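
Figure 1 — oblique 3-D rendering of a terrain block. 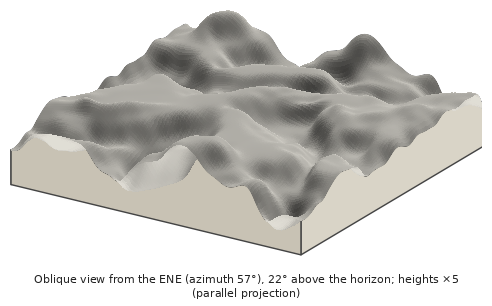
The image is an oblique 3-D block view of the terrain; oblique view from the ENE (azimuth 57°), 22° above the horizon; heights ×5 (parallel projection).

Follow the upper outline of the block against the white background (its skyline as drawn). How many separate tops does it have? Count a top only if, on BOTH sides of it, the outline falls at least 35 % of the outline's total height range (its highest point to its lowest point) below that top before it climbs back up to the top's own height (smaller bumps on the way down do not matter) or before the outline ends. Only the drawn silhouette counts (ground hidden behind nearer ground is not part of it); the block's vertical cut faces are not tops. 1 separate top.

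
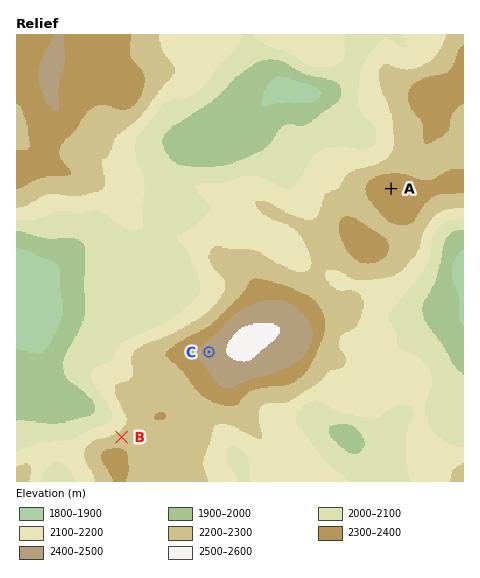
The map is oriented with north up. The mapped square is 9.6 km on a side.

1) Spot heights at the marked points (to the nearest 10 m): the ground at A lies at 2340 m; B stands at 2240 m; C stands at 2430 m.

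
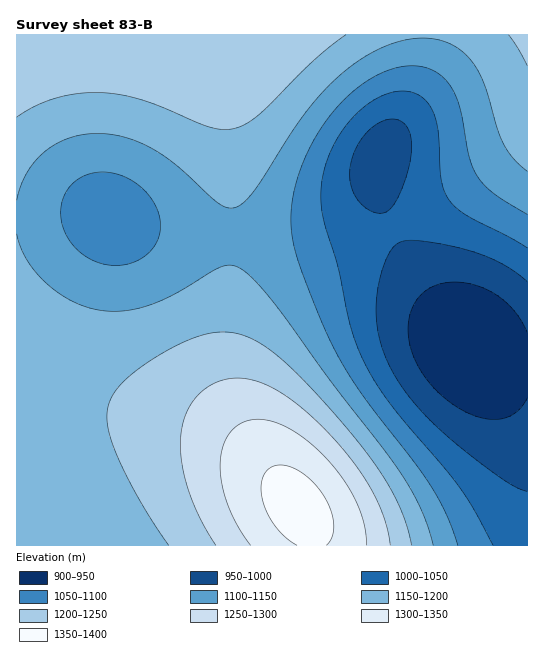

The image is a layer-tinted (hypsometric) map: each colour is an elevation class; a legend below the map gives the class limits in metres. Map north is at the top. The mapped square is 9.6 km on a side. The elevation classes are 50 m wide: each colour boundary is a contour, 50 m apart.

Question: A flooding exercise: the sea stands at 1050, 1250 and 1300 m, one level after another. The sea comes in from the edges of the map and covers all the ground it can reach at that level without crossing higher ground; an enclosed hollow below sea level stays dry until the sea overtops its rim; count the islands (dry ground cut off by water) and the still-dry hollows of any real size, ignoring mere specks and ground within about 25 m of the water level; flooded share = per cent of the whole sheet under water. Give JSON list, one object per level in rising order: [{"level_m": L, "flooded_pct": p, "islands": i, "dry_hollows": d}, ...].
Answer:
[{"level_m": 1050, "flooded_pct": 22, "islands": 0, "dry_hollows": 0}, {"level_m": 1250, "flooded_pct": 90, "islands": 0, "dry_hollows": 0}, {"level_m": 1300, "flooded_pct": 95, "islands": 0, "dry_hollows": 0}]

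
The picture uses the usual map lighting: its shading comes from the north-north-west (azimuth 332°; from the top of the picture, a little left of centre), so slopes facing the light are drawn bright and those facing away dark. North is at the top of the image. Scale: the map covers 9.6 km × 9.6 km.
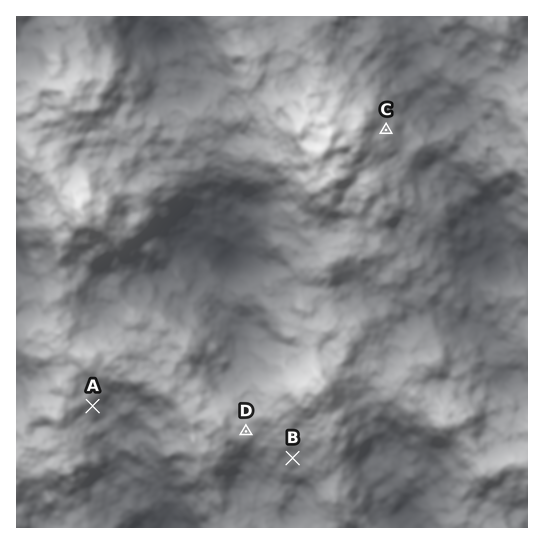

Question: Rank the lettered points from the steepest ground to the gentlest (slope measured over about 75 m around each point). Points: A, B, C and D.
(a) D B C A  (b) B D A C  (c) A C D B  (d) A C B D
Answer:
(d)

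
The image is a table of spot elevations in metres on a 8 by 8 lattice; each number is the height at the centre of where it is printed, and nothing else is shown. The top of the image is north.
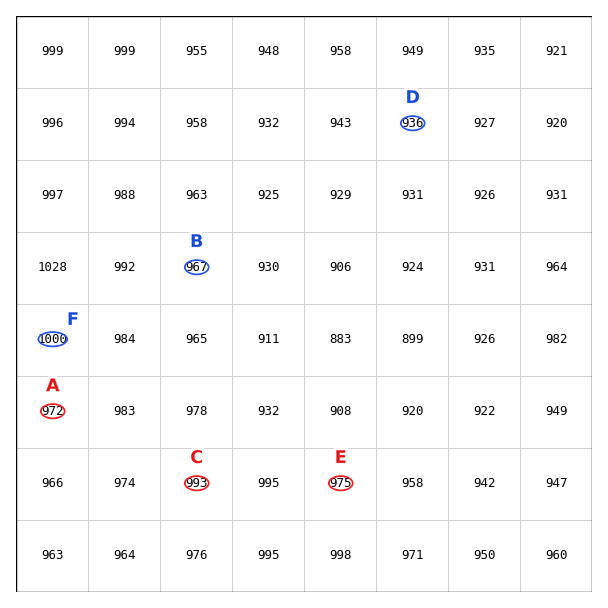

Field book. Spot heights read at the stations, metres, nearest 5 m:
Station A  970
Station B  965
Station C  995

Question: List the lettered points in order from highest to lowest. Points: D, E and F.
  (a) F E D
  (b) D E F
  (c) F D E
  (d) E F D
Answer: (a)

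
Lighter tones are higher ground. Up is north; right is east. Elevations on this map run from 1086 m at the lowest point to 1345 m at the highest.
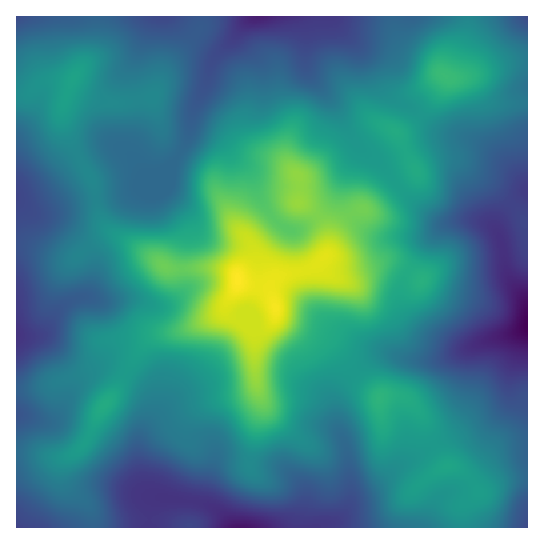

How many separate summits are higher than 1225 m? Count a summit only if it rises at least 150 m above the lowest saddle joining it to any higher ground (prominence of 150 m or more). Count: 1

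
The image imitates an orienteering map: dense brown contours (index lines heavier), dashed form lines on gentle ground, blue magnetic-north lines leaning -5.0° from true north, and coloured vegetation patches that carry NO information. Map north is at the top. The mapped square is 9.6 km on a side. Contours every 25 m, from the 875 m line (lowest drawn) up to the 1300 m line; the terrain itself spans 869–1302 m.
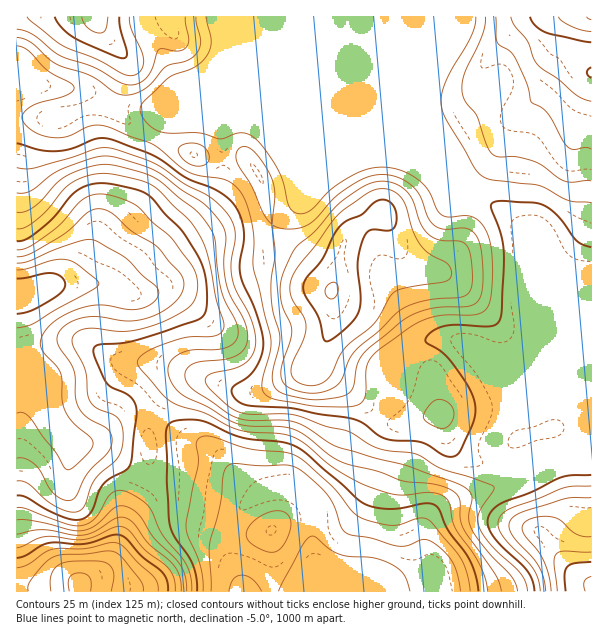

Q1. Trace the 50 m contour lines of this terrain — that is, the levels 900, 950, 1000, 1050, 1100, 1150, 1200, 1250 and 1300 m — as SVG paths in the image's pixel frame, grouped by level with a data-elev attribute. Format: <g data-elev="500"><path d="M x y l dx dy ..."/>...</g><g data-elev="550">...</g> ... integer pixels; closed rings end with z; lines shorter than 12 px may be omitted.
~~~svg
<g data-elev="900"><path d="M17 270l10-1 26-9 13 0 12 5 18 14 3 5-6 6-37 20-21 13-8 3-10 2"/></g><g data-elev="950"><path d="M211 591l-2-39 1-10 10-36 4-33 4-8 8-2 25 3 26-1 13 5 18 15 10 10 7 12 7 21 7 6 22 4 28 8 9-1 15-6 9 3 12 10 9 11 5 13 2 15"/><path d="M270 552l6-1 5-3 4-6 5-11 1-7-1-6-3-4-5-3-9 0-12 5-10 8-4 7 0 6 4 6 10 6z"/><path d="M17 257l13-3 29-17 11-7 20-19 6-2 6 0 10 4 20 18 26 16 22 26 4 11-2 9-5 7-11 9-13 7-12 4-12 1-30-4-15 0-16 7-10 9-1 6 1 6 13 18 3 9 1 24 3 11 9 11 21 11 4 9-3 12-21 23-13 24-3 3-4 1-10-4-8-8-9-17-5-7-10-6-9-1"/></g><g data-elev="1000"><path d="M197 591l-1-13-3-12-5-11-15-21-4-15-3-88 4-8 10-3 21 1 41 16 39 5 13 4 14 9 51 45 10 6 23 3 33-6 10 2 5 5 9 21 21 30 6 15 2 15"/><path d="M17 241l10-2 15-11 13-12 17-22 12-7 11-3 10-1 32 7 9 3 6 5 34 38 12 19 5 12 3 14 1 16-2 15-3 5-4 3-61 20-15 3-23 2-5 3 1 9 10 24 6 6 14 6 6 4 4 7 2 9-7 52-4 5-16 9-7 6-4 7-6 17-4 6-9 5-11-1-21-9-22-13-9-1"/></g><g data-elev="1050"><path d="M187 591l-2-15-5-12-27-27-14-22-11-8-6-1-6 1-20 18-7 4-8 2-10-1-38-9-16-1"/><path d="M17 212l9-1 9-5 21-23 9-6 13-7 17-5 12-1 15 3 25 7 15 9 35 29 15 19 3 9 2 27 4 24 4 11 11 19 2 9-2 11-8 6-12 3-27 0-9 4-7 5-4 6-1 7 3 9 5 8 9 7 22 11 29 16 13 3 30 1 12 1 12 6 27 22 14 7 34 8 24 10 33 3 17 7 6 4 2 5 0 18 3 10 33 47 5 16"/></g><g data-elev="1100"><path d="M175 591l-1-12-5-10-23-18-15-19-8-5-9 0-19 10-11 2-40-2-27 11"/><path d="M17 168l16 0 38-10 25-9 14-1 45 15 28 20 22 11 10 7 13 14 6 12 1 10-4 24 1 17 4 13 15 29 4 12 1 10-3 12-8 9-9 5-23 5-6 3-2 5 3 6 19 18 13 8 12 1 33 0 14 2 27 10 22 5 30 17 39 6 24 15 30 9 23 8-1 5-14 22-1 6 1 8 5 9 8 10 29 28 5 8 2 9"/></g><g data-elev="1150"><path d="M158 591l0-7-5-8-15-13-15-17-7-3-8 0-24 6-31 0-8 3-18 13-10 3"/><path d="M591 486l-19 0-11 3-51 19-7 5-4 5-1 7 3 8 8 10 24 25 5 11 2 12"/><path d="M438 428l5 0 5-2 4-4 2-8-1-5-3-5-4-3-6-2-5 1-4 4-8 12 3 6z"/><path d="M17 46l10 4 20 20 23 13 4 4-2 5-5 3-31 9-11 7-3 5 0 4 10 11 13 5 15 2 11-3 19-9 8-1 9 1 46 19 27 22 9 5 11 4 24 3 7 4 6 5 8 12 6 21 3 18-1 30 18 69-1 13-8 30 1 11 5 4 7 3 36 7 33 1 13-2 5-3 3-6 1-24 2-9 4-7 9-8 29-21 15-7 18-5 33 0 6-2 4-4 5-10 2-24-1-24-4-17-6-10-9-7-8-1-16 1-8-2-4-6-8-18-7-8-15-10-18-5-17 0-16 6-24 15-21 21-8 4-6-1-5-3-3-4-6-26-7-15-15-20-10-10-6-2-6 0-20 6-21-6-34 0-12-6-10-11-2-6 1-5 27-27 26-10 12-11 4-7 1-8-4-25"/><path d="M476 17l-4 16-24 44-5 13-2 11 1 7 3 9 29 50 6 8 8 4 49 6 32 16 22 2"/></g><g data-elev="1200"><path d="M111 591l3-15-3-9-6-5-13-1-24 1-11 4-4 4-2 6 0 15"/><path d="M591 537l-7-1-7-2-16-13-9-4-18 1-7 3-4 3-1 4 2 6 15 18 6 12 4 14 2 13"/><path d="M311 393l15-2 12-6 4-7 8-19 5-8 25-21 21-20 10-5 14-4 37-4 5-3 4-4 1-9 0-14-2-13-3-8-6-5-21-1-11-5-8-11-11-29-6-6-9-5-12-3-12 2-11 5-18 13-9 8-18 22-19 17-12 22-3 14 0 13 2 12 8 15 1 8-2 9-8 25-1 12 4 6 5 4 10 4z"/><path d="M17 29l9 2 7 4 20 16 9 5 31 11 29 16 10 2 9-3 7-7 11-26 20 2 8-4 2-8-4-22"/><path d="M496 17l1 25 3 3 10 6 5 6 12 26 4 19 11 6 6 5 15 28 6 7 4 1 12-2 6 2"/></g><g data-elev="1250"><path d="M591 562l-16 1-8 4-2 8 1 16"/><path d="M325 341l5-1 11-7 10-10 7-9 3-15-3-36 5-24 6-8 5-2 16 1 4-2 2-4 1-8-2-7-3-5-5-3-6-1-5 1-14 14-14 5-7 5-8 11-11 24-17 21-2 6 1 6 14 24z"/><path d="M591 67l-3 2-1 3 1 3 3 3"/><path d="M55 17l6 10 13 11 40 18 9 2 3-1 1-4-7-24-1-12"/><path d="M530 17l5 9 11 7 45 9"/></g>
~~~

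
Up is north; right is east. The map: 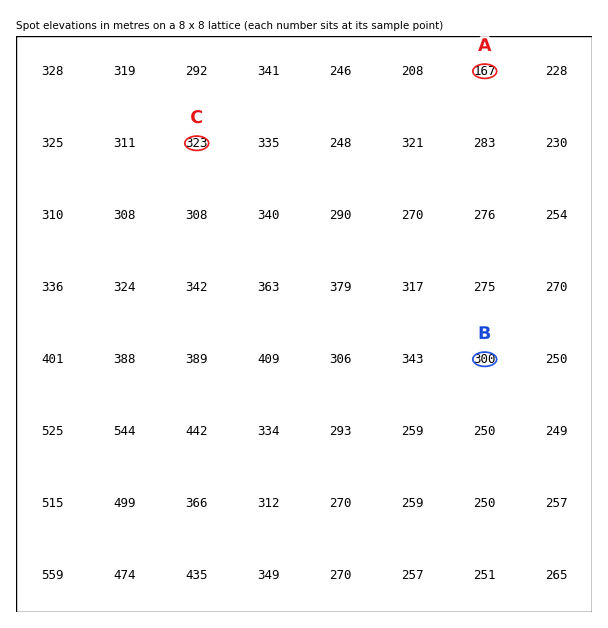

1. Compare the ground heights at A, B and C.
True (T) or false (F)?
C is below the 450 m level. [T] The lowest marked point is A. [T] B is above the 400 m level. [F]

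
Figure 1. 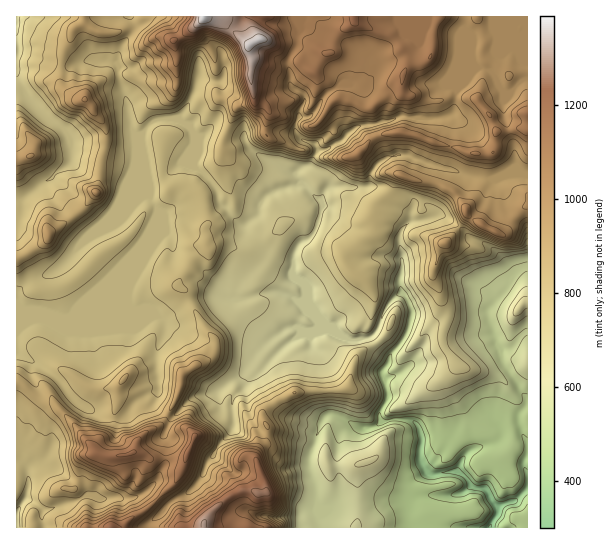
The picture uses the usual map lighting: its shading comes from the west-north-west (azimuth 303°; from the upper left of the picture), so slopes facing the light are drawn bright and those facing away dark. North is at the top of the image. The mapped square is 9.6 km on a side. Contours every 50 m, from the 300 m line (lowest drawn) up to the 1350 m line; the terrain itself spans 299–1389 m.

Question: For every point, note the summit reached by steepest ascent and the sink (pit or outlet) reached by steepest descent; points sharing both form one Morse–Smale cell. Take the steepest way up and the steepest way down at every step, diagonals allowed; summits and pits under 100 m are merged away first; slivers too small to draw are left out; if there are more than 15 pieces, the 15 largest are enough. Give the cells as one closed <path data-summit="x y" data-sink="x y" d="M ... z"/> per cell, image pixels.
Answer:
<path data-summit="203 526" data-sink="490 527" d="M178 119l-23 1-15 17 5 33 0 16 14 25-11 26-27 30-38 34-13 16-8 2-20-6-26 1 0 68 18 13 2-1 1-7-5-12 1-12-2-3 18 11 28 32 28 14 13 2 7-3 14-17 19-10-3 16 6 6 12 5 20-19 25-6 23-15 6-9 2 8-1 4-16 20 1 27-2 5-23 30-11 22-11 12-15 6-23 24 0 2 174 1-1-14-5-17 0-12-7-18 0-10 11-32 7-10 11 1 24 12 8 0 11-6-1-11 8-13-5-28 6-9 0-7-16-18-23 4-17-11-11 0-9 4-8 0-8-6-6 0-14 9-10 3-14-13-13-17-4-10 0-8 3-5 25-24 0-11-9-16-10-10-6-1-19-21-8-20-19-17 0-5 4-7 0-12-6-15z"/><path data-summit="203 17" data-sink="490 527" d="M298 16l-213 0-1 6-12 9-1 8-7 11-3 15 10 0 18-5 28 3 2 3 0 13 9 27 3 20 6 10 4 0 12-15 9-2 16 0 13 8 6 15 0 12-4 7 0 5 19 17 8 20 19 21 6 1 10 10 9 16 0 11-25 24-3 5 0 8 5 12 21 24 5 4 4 0 16-11 10-1 8 6 8 0 9-4 11 0 17 11 23-4 16 18 1 3 17-23 5-19-1-9-10-13-2-11 4-15-4-29 4-9 6-6 17-3 10-6-9-9-13 0-3-5-14-3-16-10-52 1-6-11-15-10 10-16 8-2 15-8 16-14 28-6 3-16-5-10-10-6-11 2-12-7-8 0-13 7-19 25-11 1 0-4 6-14-4-7-10-6 0-11-3-8 0-6 9-16 0-8 3-4z"/><path data-summit="203 17" data-sink="490 527" d="M494 335l-19 1-13 4-29 20-20 4-15 11-12 4 2 19-8 13 1 11-7 5-12 1-28-13-7 0-4 4-14 38 0 10 7 18 1 20 4 9 0 12 2 2 205-1 0-128-24-34-3-14z"/><path data-summit="354 17" data-sink="490 527" d="M465 16l-166 0 1 17-3 4 0 8-9 16 3 25 10 6 4 7-6 18 11-1 20-25 12-7 8 0 12 7 11-2 11 8 4 8-2 16 13-5 35 3 1-24 4-6 6-5 11 2 3-44 5-12z"/><path data-summit="527 113" data-sink="490 527" d="M482 68l-7 0-18 19-2 22-4 6-13 4-39-3-10 5-32 6-16 14-15 8-8 2-10 16 11 6 8 9 2 6 38-1 8-20 10-8 12-4 9 0 25 10 44 12 22 2 10-6 20 2 1-96-7 2-12 14-3 0-7-9-6-12z"/><path data-summit="445 243" data-sink="490 527" d="M441 215l-15 5-15 1-8 8-3 5-1 8 4 25-4 15 2 11 10 13 1 9-5 19-15 19-5 13-4 4 2 10 13-5 15-11 20-4 29-20 13-4 18-1 0-5-5-12 0-8 16-17 11-19-24-26-22-11-8-9z"/><path data-summit="466 210" data-sink="490 527" d="M406 155l-15 1-10 5-9 10-4 15 17 2 12 9 14 3 3 5 9-1 7 3 7 8 9 2 15 11 8 9 22 11 23 25 14-7-1-91-20-2-10 6-22-2-44-12z"/><path data-summit="203 17" data-sink="490 527" d="M142 152l-15 38-12 23-26 22-30 33-32 15-8 7-3 4 1 19 25 0 20 6 8-2 9-12 24-20 38-39 7-9 11-24-12-22z"/><path data-summit="133 453" data-sink="17 527" d="M37 396l-3 0-15 17-3 6 0 42 7 3 4 7 6-7 10-1 15 6 13 11 11 3 7 12 10 4 36-2 11-5 11-11 8-16 0-8-15 2-13-7-16 4-22-1-48-55-10-1z"/><path data-summit="133 453" data-sink="490 527" d="M34 361l-2 1 0 13 5 12-2 8 6 4 10 1 22 23 24 30 8 3 16 0 16-4 13 7 17-2 0-16-3-7 5-13 4-4-12-6-6-6 3-16-19 10-14 17-7 3-13-2-28-14-28-32z"/><path data-summit="203 17" data-sink="490 527" d="M527 16l-62 1-1 13-5 12-3 44-11-2-9 9-1 26 14-3 4-3 3-23 19-22 15 3 16 24 3 0 12-14 7-3z"/><path data-summit="187 453" data-sink="490 527" d="M247 367l-6 9-23 15-25 6-24 24-5 13 3 7 0 17 18 2 0 2-10 21-16 14 0 2 7 6 20-10 11-12 11-22 23-30 2-5-1-27 16-20 1-4z"/><path data-summit="97 193" data-sink="490 527" d="M141 143l-4 10-4 2-18 0-8-3-4 2-6 35-10 16-20 16-16 10-5 10-30 18 1 34 10-10 32-15 26-29 30-26 25-54 3-8z"/><path data-summit="97 193" data-sink="17 22" d="M77 145l-6 1 1 12-5 7-45 35-6 1 1 58 29-18 5-10 30-20 15-18 8-42z"/><path data-summit="85 99" data-sink="17 22" d="M17 45l-1 32 13 22 38 34 4 12 18 2 14 4 4-10-2-15-20-27-6 1-15-10-4-7 1-17-40-13z"/>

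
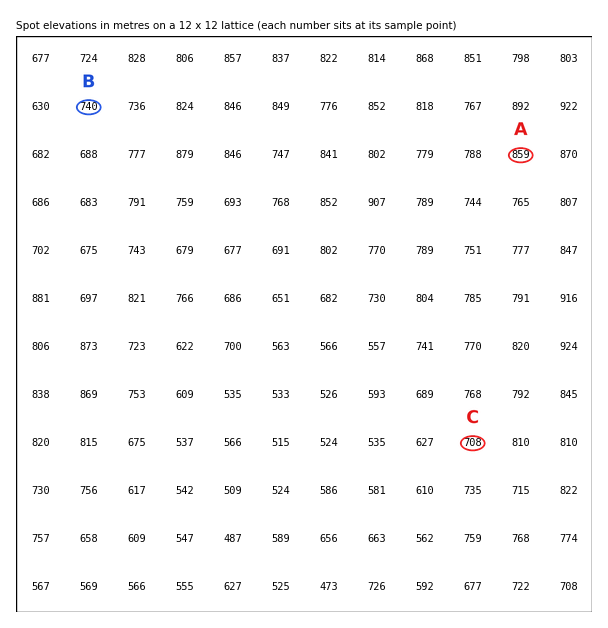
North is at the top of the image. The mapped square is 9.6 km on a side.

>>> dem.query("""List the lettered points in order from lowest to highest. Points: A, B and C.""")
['C', 'B', 'A']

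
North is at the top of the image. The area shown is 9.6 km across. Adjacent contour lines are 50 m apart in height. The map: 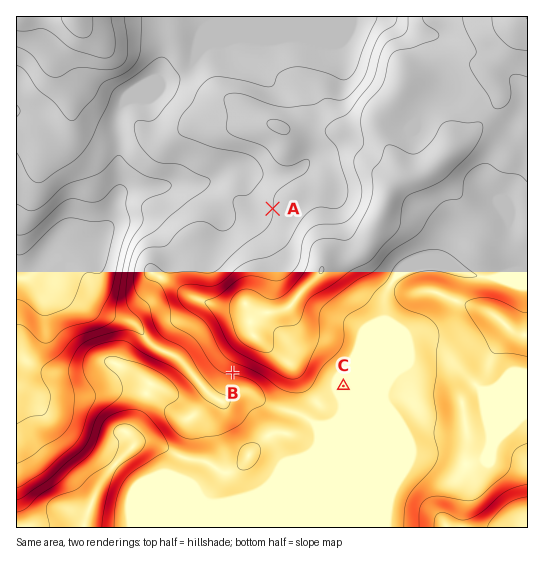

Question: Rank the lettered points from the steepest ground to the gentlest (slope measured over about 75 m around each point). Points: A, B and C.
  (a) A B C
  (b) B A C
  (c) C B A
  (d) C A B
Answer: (b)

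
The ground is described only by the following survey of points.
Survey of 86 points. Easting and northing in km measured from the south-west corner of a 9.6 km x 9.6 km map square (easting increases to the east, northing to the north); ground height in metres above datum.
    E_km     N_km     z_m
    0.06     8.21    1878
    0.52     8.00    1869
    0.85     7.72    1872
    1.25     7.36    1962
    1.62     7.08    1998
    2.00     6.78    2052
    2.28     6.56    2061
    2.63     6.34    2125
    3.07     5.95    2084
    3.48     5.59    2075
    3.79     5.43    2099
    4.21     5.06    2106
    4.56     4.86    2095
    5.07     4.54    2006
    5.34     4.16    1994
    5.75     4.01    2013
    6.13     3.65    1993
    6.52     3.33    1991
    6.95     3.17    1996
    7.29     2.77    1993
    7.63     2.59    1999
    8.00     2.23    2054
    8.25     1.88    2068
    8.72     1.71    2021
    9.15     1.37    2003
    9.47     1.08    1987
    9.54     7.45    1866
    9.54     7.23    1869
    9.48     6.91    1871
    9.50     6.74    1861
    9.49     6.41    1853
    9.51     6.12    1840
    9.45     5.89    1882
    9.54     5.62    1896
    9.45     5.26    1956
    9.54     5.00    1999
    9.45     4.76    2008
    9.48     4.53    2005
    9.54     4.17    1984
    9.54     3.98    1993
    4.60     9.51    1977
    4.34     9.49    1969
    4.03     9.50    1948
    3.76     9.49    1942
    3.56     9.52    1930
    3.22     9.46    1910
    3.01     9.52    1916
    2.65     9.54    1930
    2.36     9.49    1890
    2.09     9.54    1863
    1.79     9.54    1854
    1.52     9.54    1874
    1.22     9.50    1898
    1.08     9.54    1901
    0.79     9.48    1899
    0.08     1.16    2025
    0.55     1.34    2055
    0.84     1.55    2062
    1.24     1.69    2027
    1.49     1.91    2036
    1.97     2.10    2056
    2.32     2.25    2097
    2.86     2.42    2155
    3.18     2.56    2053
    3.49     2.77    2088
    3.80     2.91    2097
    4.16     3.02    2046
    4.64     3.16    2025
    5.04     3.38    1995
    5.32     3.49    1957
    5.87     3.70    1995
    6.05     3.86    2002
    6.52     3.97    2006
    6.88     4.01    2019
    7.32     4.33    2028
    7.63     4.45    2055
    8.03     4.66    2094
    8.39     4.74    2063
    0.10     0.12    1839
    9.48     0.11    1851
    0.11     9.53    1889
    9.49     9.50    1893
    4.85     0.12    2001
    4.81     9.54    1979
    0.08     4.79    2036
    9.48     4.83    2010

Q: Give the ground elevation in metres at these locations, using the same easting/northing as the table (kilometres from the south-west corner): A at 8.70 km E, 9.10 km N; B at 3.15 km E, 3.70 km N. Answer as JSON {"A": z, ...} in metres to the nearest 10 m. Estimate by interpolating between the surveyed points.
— {"A": 1900, "B": 2050}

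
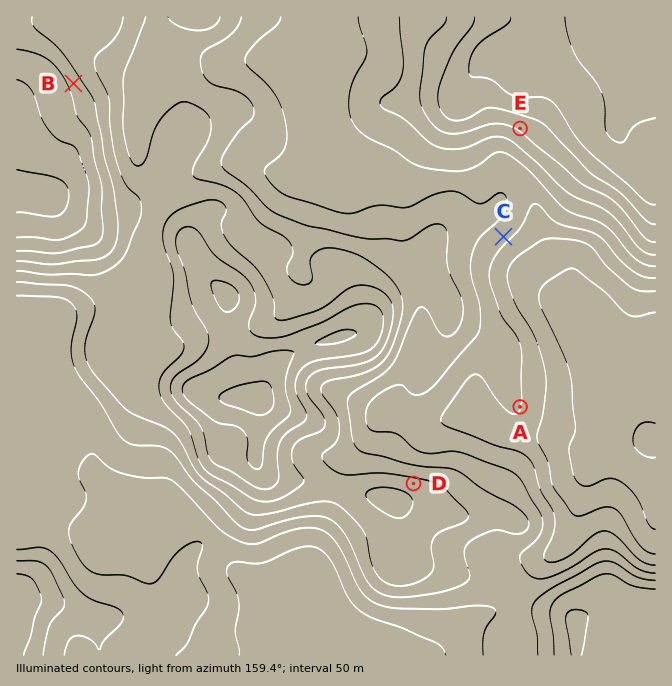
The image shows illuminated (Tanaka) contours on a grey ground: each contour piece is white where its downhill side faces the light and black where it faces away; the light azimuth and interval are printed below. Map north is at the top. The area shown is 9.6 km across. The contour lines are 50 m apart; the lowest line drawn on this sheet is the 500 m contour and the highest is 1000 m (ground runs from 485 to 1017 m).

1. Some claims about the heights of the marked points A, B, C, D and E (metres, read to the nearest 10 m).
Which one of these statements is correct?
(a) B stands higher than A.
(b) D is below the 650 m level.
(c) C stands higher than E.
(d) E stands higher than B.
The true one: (a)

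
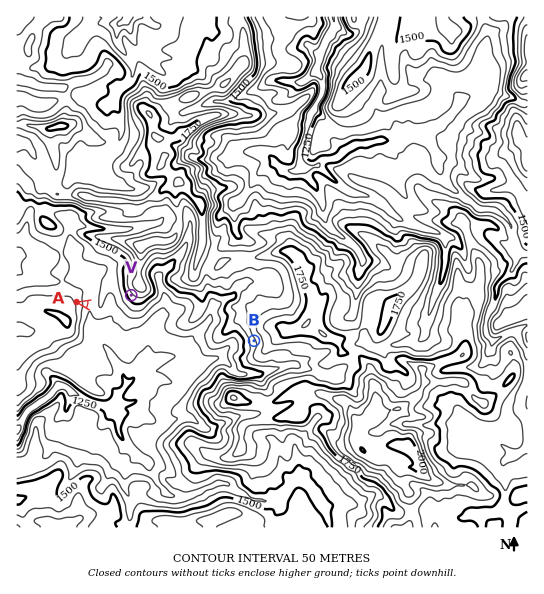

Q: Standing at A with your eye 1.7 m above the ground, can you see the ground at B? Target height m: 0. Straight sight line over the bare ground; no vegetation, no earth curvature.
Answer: yes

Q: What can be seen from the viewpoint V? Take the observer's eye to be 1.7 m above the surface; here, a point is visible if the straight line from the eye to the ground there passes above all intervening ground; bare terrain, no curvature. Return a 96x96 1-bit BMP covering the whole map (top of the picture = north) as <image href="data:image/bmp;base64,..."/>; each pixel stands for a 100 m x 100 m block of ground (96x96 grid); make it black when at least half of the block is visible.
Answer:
<image width="96" height="96" href="data:image/bmp;base64,Qk2+BAAAAAAAAD4AAAAoAAAAYAAAAGAAAAABAAEAAAAAAIAEAAATCwAAEwsAAAIAAAAAAAAA////AAAAAADAYA4AAAAAAAAAAADf8A//+AAAAAAAAAD//////wAAAAAAAAB/////4AAAAAAAAAAz////AAAAAAAAAAAB//vwAAAAAAAAAAAB//ogAAAAAAAAAADA+P9gAAAAAAAAAAD4eP/kAAAAAAAAAAD////4AAAAAAAAAAB////wAAAAAAAAAAAf//8gAAAAAAAAAAD///4AAAAAAAAAAACf//wAD4AAAQAAAAAf//hAP8AAB4AAAAAf//H//8AADwAAAAAf//P//8AAHwAAAAAf//f//wAABwAAAAAf////8AAABwAAAAAf////wAAAAwAAAAAf///4AAAAAwAAAACf///8IAAwAAAAAACHvD///AAAAAAAAACDgBP//wEAAAAAAADAABn//4/gAAAAAADwA8z////wAAAAAAD8B49///gAAAAAAAD8Dz9//8AAAAAAAAD4H3f/BgAAAAAAAADwP/H8AAAAAAAAAADg/+f4AAAAAAAAAADg///gAAAAAAAAAADh///AAAAAAAAAAAAB//+AAAAAAAAAAAAAH/8AAAAAAAAAAAAAP/4AAAAAAAAAAAAAP/wAAAAAAAAAAAAAP/wAAAAAAAAAAAAAf/gAAAAAAAAAAAAA/fgAAAAAAAAAAAAD/fgAAAAAAAAAAAAP/fgAAAAAAAAAAAAf/fwAAAAAAAAAAAAf/OQAAAAAAAAAAAA//MYAAAAAAAAAAAB//MAAAAAAAAAAAAD//4AAAAAAAAAAAAC//wAAAAAAAAAAAAAw/wAAAAAAAAAAAAAg/gAAAAAAAAAAAAAA/gAAAAAAAAAAAAA/5gAAAAAAAAAAAAD/4gAAAAAAAAAAAAD/7wAAAAAAAAAAAADf/wAAAAAAAAAAAACPwAAAAAAAAAAAAACHwAAAAAAAAAAAAACDgAAAAAAAAAAAAACDgAAAAAAAAAAAAAAHAAAAAAAAAAAAAAAPjAAAAAAAAAAAAAA//gAAAAAAAAAAAAB/kAAAAAAAAAAAAAAsAAAAAAAAAAAAAAAAAAAAAAAAAAAAAAAAAAAAAAAAAAAAAAAAAAAAAAAAAAAAAAAAAAAAAAAAAAAAAAAAAAAAAAAAAAAAAAAAAAAAAAAAAAAAAAAAAAAAAAAAAAAAAAAAAAAAAAAAAAAAAAAAAAAAAAAAAAAAAAAAAAAAAAAAAAAAAAAAAAAAAAAAAAAAAAAAAAAAAAAAAAAAAAAAAAAAAAAAAAAAAAAAAAAAAAAAAAAAAAAAAAAAAAAAAAAAAAAAAAAAAAAAAAAAAAAAAAAAAAAAAAAAAAAAAAAAAAAAAAAAAAAAAAAAAAAAAAAAAAAAAAAAAAAAAAAAAAAAAAAAAAAAAAAAAAAAAAAAAAAAAAAAAAAAAAAAAAAAAAAAAAAAAAAAAAAAAAAAAAAAAAAAAAAAAAAAAAAAAAAAAAAAAAAAAAAAAAAAAAAAAAAAAAAAAAAAAAAAAAAAAAAAAAAAAAAAAAAAAAAAAAAAAAAAAAAAAAAAAAAAAAAAAAAAAAAAAAAAAAAAAAAAAAA="/>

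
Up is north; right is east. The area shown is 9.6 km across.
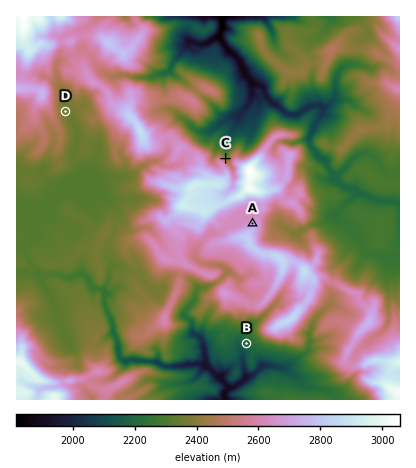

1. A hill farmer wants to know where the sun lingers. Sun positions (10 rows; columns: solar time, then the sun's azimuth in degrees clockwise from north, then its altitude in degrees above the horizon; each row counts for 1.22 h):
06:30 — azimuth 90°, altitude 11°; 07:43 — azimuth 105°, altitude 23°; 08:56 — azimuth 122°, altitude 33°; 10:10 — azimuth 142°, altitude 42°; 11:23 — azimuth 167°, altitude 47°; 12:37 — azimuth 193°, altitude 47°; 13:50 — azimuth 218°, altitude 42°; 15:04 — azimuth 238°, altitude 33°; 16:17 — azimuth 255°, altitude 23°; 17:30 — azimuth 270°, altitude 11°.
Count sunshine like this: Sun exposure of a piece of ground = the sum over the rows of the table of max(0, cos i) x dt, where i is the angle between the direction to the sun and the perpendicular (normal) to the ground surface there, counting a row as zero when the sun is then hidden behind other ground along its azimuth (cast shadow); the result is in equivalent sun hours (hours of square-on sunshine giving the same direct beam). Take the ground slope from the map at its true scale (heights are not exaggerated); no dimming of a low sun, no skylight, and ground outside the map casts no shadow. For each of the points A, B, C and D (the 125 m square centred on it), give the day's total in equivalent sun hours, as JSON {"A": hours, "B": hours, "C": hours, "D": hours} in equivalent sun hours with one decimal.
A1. {"A": 3.4, "B": 6.9, "C": 0.4, "D": 5.3}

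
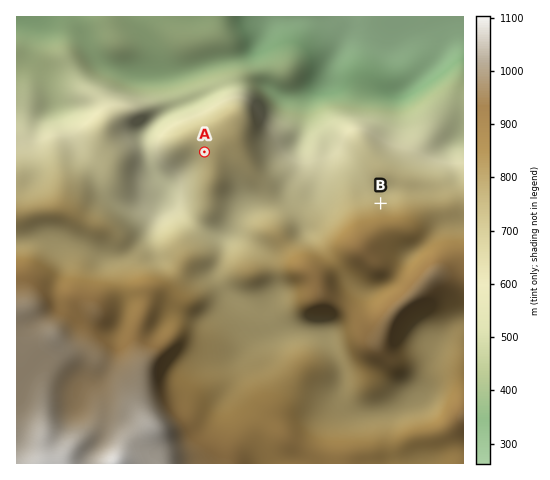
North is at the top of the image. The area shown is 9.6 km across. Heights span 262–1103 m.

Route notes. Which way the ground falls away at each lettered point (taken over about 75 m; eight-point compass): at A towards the W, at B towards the N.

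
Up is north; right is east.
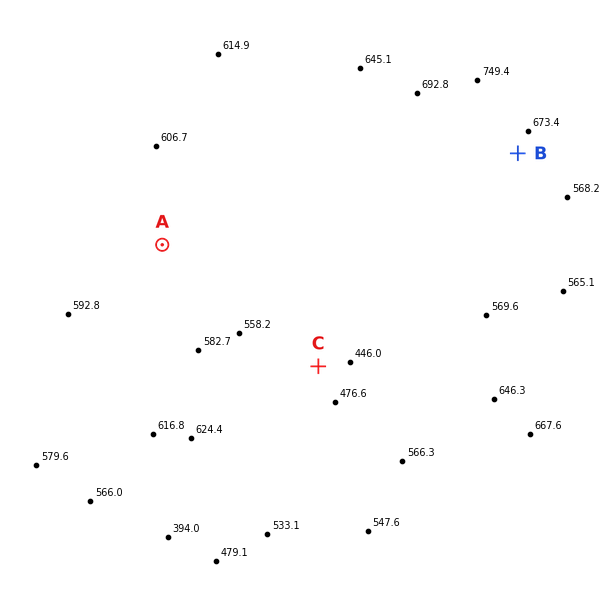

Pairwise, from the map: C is lower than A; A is lower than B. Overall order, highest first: B A C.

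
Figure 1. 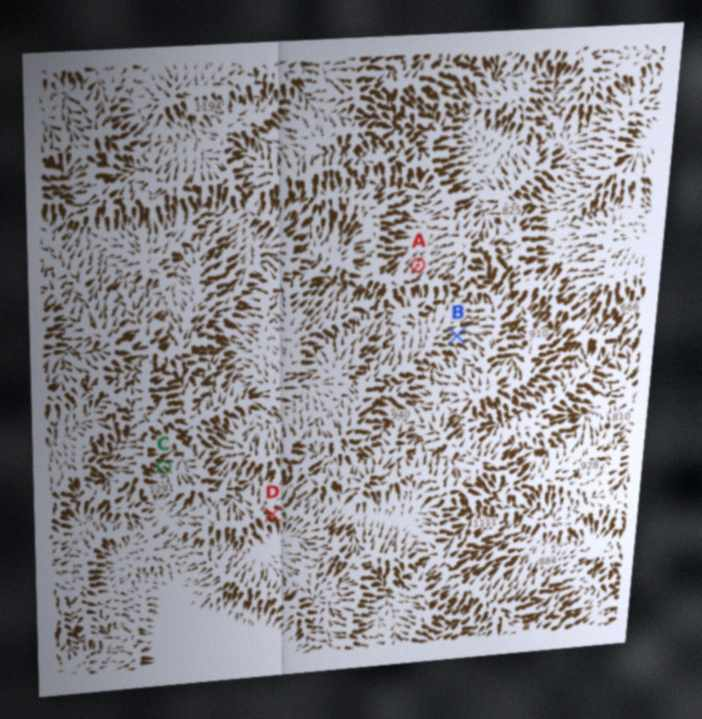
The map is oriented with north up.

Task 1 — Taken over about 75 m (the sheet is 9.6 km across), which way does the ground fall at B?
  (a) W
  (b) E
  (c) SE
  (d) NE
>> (b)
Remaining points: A NE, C SE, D SE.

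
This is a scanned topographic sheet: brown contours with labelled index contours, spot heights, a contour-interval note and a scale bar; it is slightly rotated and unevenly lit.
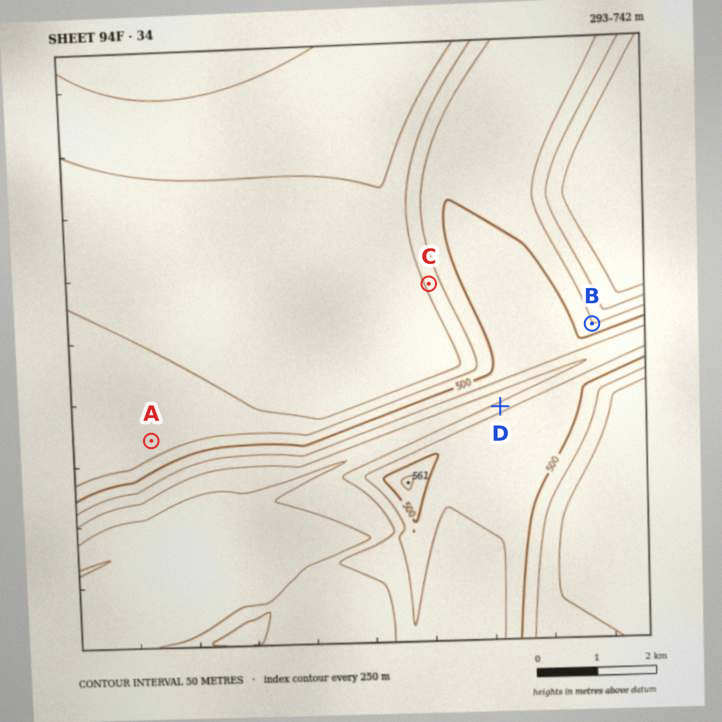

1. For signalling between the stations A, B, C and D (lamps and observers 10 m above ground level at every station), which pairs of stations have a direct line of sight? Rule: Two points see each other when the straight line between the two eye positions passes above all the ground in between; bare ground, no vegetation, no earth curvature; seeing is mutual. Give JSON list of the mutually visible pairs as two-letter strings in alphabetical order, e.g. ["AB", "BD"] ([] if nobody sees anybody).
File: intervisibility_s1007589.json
["BC", "BD"]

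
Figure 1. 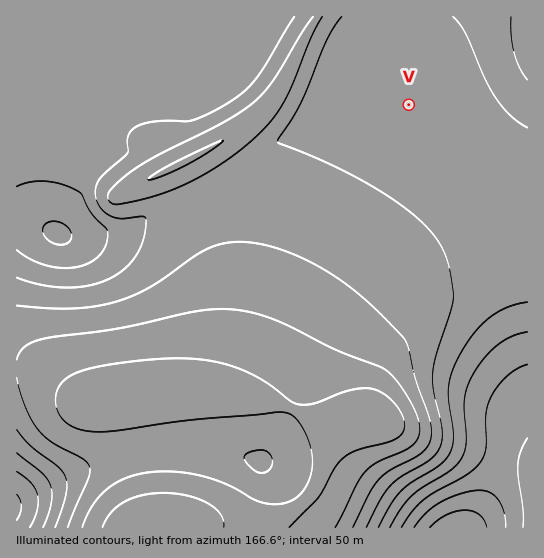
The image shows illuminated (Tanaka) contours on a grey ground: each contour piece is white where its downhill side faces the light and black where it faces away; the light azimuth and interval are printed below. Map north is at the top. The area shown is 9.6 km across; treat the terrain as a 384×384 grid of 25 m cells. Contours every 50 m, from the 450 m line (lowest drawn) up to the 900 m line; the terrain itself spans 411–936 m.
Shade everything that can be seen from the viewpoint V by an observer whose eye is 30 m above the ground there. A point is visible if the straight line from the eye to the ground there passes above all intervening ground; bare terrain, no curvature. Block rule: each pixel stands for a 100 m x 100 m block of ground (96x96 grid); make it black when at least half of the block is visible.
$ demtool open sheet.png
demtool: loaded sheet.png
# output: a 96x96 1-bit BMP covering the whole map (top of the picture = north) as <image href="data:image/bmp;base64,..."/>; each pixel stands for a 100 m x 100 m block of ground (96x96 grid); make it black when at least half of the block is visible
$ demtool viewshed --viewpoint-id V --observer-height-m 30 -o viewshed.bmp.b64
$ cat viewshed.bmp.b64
<image width="96" height="96" href="data:image/bmp;base64,Qk2+BAAAAAAAAD4AAAAoAAAAYAAAAGAAAAABAAEAAAAAAIAEAAATCwAAEwsAAAIAAAAAAAAA////AAAAAAD/+AAAAAB//////wD//AAAAAB//////4D//AAAAAA//////8D//AAAAAAf/////+D//AAAAAAf//////D//gAAAAAf//////D//gAAAAAP//////D//wAAAAAP//////D//4AAAAAfH/////D//4AAAAA/B////+D//8AAAAD+A////+D///AAAAP+Af///8D///wAAB/+AH///8D///+AAf/8AAf//8D////////8AAB//4D////////4AAAB/4D////////wAAAAfwD////////gAAAAPwD////////AAAAAHwD///////8AAAAAH4D///////AAAAAAH8D/////4AAAAAAAP+D//8AAAAAAAAAAP/D/gAAAAAAAAAAAf/j+AAAAAAAAAAAA//z4AAAAAAAAAAAB//7gAAAAAAAAAAAD//+AAAAAAAAAAAAH//8AAAAAAAAAAAAP//8AAAAAAAAAAAAf//8AAAAAAAAAAAA///8AAAAAAAAAAAA///8AAAAAAAAAAAA///8AAAAAAAAAAAA///8AAAAAAAAAAAA///8AAAAAAAAAAAA///8AAAAAAAAAAAAf//8AAAAAAAAAAAAf//8AAAAAAAAAAAAf//8AAAAAAAAAAAAf//8AAAAAAAAAAAA///8AAAAAAAAAAAB///8AAAA/wAAAAAD///8AAAH/8AAAAAH///8AAAf//AAAAAP///8AAB///wAAAAf///8AAH///4AAAA////8AAP///8AAAB////8AAf///+AAAD////8AA/////gAAH////8AD/////wAAP////8AH/////4AA/////8AP/////8AB/////8Af//////AH/////8A//////////////8A//////////////8B//////////////8D//////////////8D//////////////8H//////////////8P//////////////8P//////////////8f/+A///////////8f/+AB//////////8///AAH/////////8///gAB/////////9///wAAf////////9///8AAH////////////+AAB/////////////AAAf////////////wAAP////////////4AAD////////////+AAB/////////////AAA/////////////wAAf////////////8AAP////////////+AAH/////////////AAH/////////////wAD/////////////4AB/////////////8AB/////////////+AA//////////////AA//////////////gAf/////////////gAf/////////////wAP/////////////4AP/////////////4AH/////////////8AH/////////////8AD/////////////8AD/////////////+AB/////////////+AA//////////////AA//////////////AAf/////////////gAH////8="/>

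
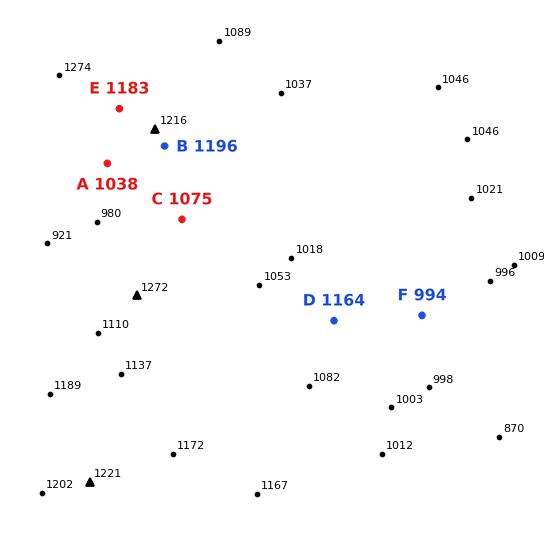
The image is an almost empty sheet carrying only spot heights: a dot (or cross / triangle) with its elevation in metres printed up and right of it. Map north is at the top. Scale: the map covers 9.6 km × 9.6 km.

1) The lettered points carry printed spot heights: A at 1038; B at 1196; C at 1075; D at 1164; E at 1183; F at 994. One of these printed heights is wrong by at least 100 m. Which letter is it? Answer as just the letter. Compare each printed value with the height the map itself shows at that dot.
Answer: D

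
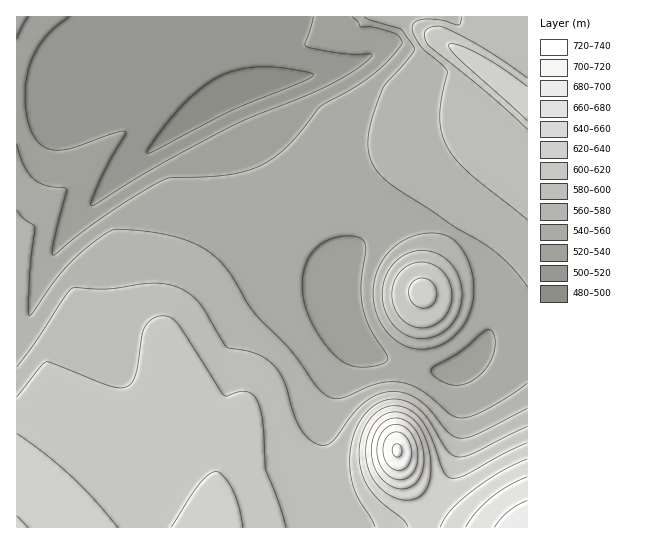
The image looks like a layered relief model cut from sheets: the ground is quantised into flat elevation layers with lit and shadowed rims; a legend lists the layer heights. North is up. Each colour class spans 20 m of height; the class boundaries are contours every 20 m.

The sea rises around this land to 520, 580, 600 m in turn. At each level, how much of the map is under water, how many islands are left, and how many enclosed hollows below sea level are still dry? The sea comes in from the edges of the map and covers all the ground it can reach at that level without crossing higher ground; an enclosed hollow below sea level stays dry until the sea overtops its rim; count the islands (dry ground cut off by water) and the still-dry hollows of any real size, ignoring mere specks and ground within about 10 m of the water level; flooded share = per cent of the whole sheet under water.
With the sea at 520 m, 14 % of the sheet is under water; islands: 0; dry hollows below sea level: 0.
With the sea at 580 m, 60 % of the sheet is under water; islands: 1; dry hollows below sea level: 0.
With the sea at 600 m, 75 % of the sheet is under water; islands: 1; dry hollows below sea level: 0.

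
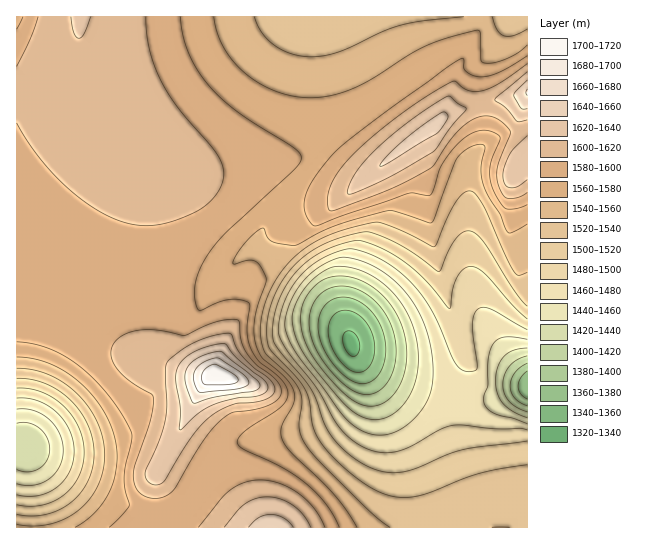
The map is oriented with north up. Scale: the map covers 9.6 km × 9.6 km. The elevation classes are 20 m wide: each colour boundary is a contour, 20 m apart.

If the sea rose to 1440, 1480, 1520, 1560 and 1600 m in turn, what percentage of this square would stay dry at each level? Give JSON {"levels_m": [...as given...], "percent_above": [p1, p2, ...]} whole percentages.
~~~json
{"levels_m": [1440, 1480, 1520, 1560, 1600], "percent_above": [94, 86, 76, 59, 24]}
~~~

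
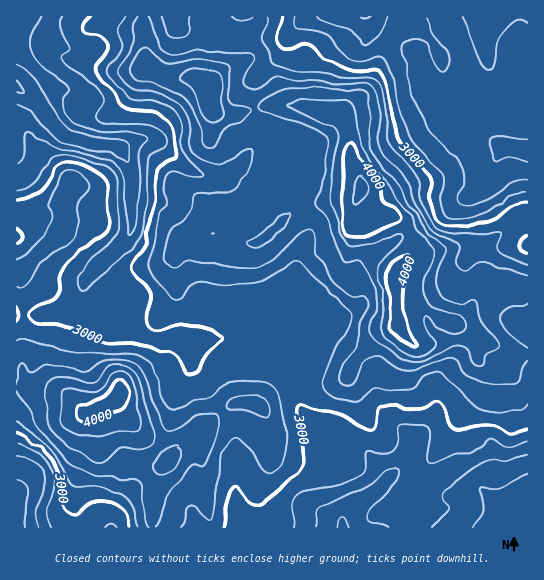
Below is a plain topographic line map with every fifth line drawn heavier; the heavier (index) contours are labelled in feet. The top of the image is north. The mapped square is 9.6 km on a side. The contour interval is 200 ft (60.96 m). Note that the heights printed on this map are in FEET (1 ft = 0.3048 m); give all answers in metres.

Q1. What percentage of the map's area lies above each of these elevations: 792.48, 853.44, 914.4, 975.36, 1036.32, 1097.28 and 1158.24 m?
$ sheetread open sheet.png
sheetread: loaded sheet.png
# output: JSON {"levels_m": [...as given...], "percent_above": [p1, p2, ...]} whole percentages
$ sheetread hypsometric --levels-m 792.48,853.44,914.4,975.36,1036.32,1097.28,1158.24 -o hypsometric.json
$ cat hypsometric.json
{"levels_m": [792.48, 853.44, 914.4, 975.36, 1036.32, 1097.28, 1158.24], "percent_above": [87, 77, 64, 45, 30, 14, 7]}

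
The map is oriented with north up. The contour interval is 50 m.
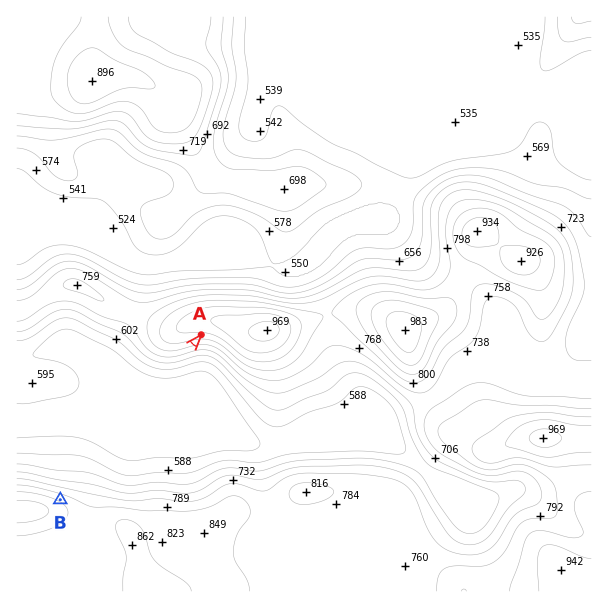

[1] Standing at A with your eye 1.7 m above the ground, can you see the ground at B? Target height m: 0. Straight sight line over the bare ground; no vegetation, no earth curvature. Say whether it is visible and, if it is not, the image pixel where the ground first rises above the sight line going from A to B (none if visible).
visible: true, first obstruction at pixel None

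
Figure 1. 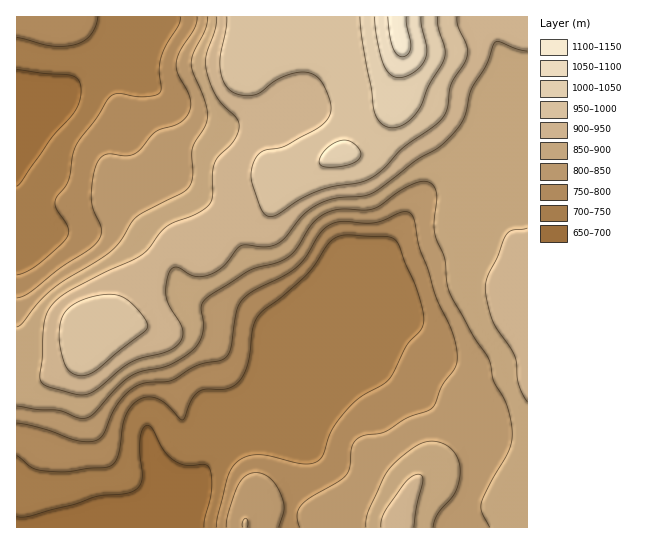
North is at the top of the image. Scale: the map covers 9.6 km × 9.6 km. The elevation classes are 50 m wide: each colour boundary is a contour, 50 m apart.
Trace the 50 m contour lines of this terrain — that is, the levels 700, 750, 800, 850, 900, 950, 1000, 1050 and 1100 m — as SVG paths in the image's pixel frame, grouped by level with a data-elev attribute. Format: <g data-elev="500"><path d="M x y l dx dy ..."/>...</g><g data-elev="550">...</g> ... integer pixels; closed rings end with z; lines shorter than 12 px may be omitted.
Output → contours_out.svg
<g data-elev="700"><path d="M17 517l13-1 45-12 22-8 28-2 10-4 5-5 2-7-2-28 1-15 2-7 4-3 6 4 11 22 10 9 11 5 18-1 6 3 2 8 1 15-7 29-1 8"/><path d="M17 70l56 6 6 5 2 9-2 12-5 11-22 24-30 44-5 5"/></g><g data-elev="750"><path d="M17 456l14 11 14 4 22 1 22-4 17-1 5-1 4-4 4-8 6-37 5-10 8-7 9-3 11 2 9 6 15 15 3-2 7-19 7-8 7-2 20 0 7-2 5-5 5-7 4-9 6-37 5-12 5-7 18-12 25-23 9-10 12-20 6-5 6-4 8-1 39 1 8 3 5 7 20 51 5 21-1 7-2 5-15 16-17 34-6 5-25 14-19 20-9 15-7 21-5 6-7 3-9 0-33-8-12-1-12 2-10 6-4 7-4 9-10 38-1 10"/><path d="M17 37l34 9 23-1 9-4 7-6 5-8 3-10"/><path d="M180 17l-1 8-13 20-5 13-2 11 2 18-1 6-6 3-11 1-26-3-8 4-12 20-21 27-3 10-5 26-12 18 0 10 12 18-1 10-8 9-21 18-11 7-10 4"/></g><g data-elev="800"><path d="M279 527l5-18-4-16-4-8-6-7-7-4-8-1-9 3-8 9-10 28-2 14"/><path d="M17 423l26 6 35 12 12 1 8-2 6-7 8-19 6-11 8-9 8-7 12-4 25-2 26-15 23-5 6-4 5-8 5-36 5-12 12-10 30-15 14-9 8-9 13-22 8-9 7-4 8-1 34 1 26-11 8 0 5 7 5 27 9 24 7 25 18 40 4 18-1 12-13 20-8 18-4 6-24 9-22 14-22 4-8 5-4 8-1 17-3 8-7 7-28 16-10 8-5 9 3 13"/><path d="M197 17l-2 10-14 23-5 13 2 11 10 17 2 8 1 8-4 8-9 9-23 8-14 17-7 5-9 2-16-2-8 4-7 13-3 23 2 15 8 20-2 10-9 10-29 19-30 23-8 5-6 2"/></g><g data-elev="850"><path d="M247 527l1-5-2-4-3 3 0 6"/><path d="M433 527l5-14 18-22 3-10 1-11-2-12-7-9-9-6-11-2-8 2-9 4-15 12-11 11-20 41-2 16"/><path d="M17 406l21 4 21 0 22 8 9-2 27-29 13-10 11-5 28-7 22-14 8-8 3-9 1-11-2-16 4-8 45-29 27-7 12-6 9-10 14-22 9-9 8-4 9-3 27 1 9-1 35-23 10-4 8 0 7 4 2 7-2 38 11 27 4 32 24 45 15 23 5 23 13 21 5 20 1 15-2 12-20 34-9 20 1 10 8 14"/><path d="M208 17l-2 12-12 22-3 10 1 9 12 29 4 16-3 11-13 23 1 26-3 11-8 7-45 24-6 6-10 18-9 9-59 39-15 14-16 21-5 3"/></g><g data-elev="900"><path d="M414 527l3-21 6-25-1-5-3-2-8 3-9 10-18 26-3 8 0 6"/><path d="M527 228l-16 2-5 5-9 23-10 19-2 12 7 29 5 11 17 26 4 28 9 19"/><path d="M217 17l-2 13-9 25 0 15 10 25 6 9 15 14 2 8-1 7-4 8-16 16-4 6-2 11 1 21-2 7-5 5-8 6-24 9-8 5-7 7-10 15-8 7-68 33-11 7-9 7-7 12-3 16-1 27-2 19 1 5 5 4 31 8 10 0 11-5 32-26 11-5 24-6 10-5 6-6 2-8-2-8-11-18-4-10 1-16 5-12 6-2 17 9 15-1 14-9 17-20 5-1 21 2 12-4 7-6 17-22 15-11 16-5 29-3 12-4 40-31 24-14 18-18 8-14 6-26 15-23 9-24 4 0 18 7 10 2"/></g><g data-elev="950"><path d="M78 375l8 0 9-4 52-42 0-6-4-6-17-18-13-5-20 3-18 6-6 5-5 6-5 16 2 21 6 18 4 4z"/><path d="M227 17l-1 10-5 27-1 11 3 16 7 9 11 5 13 0 7-3 12-10 9-5 13-4 11-1 8 3 7 6 5 9 5 13-1 12-9 11-36 20-22 5-8 8-4 12 1 12 10 27 4 5 4 2 8-3 22-15 18-8 16-5 25-3 12-5 13-9 19-22 38-27 6-11 4-26 13-20 3-8 0-9-9-19-1-10"/></g><g data-elev="1000"><path d="M322 166l12 1 17-3 9-6 0-7-3-5-7-5-5-1-7 1-8 5-8 8-3 8z"/><path d="M360 17l2 24 9 48 3 22 7 12 5 4 7 1 12-4 12-11 5-8 7-20 15-24 1-11-7-23 0-10"/></g><g data-elev="1050"><path d="M374 17l3 24 6 23 7 10 9 4 8-2 8-5 7-6 4-7 1-11-5-21-1-9"/></g><g data-elev="1100"><path d="M388 17l2 18 3 12 4 7 5 3 6-3 3-7-5-30"/></g>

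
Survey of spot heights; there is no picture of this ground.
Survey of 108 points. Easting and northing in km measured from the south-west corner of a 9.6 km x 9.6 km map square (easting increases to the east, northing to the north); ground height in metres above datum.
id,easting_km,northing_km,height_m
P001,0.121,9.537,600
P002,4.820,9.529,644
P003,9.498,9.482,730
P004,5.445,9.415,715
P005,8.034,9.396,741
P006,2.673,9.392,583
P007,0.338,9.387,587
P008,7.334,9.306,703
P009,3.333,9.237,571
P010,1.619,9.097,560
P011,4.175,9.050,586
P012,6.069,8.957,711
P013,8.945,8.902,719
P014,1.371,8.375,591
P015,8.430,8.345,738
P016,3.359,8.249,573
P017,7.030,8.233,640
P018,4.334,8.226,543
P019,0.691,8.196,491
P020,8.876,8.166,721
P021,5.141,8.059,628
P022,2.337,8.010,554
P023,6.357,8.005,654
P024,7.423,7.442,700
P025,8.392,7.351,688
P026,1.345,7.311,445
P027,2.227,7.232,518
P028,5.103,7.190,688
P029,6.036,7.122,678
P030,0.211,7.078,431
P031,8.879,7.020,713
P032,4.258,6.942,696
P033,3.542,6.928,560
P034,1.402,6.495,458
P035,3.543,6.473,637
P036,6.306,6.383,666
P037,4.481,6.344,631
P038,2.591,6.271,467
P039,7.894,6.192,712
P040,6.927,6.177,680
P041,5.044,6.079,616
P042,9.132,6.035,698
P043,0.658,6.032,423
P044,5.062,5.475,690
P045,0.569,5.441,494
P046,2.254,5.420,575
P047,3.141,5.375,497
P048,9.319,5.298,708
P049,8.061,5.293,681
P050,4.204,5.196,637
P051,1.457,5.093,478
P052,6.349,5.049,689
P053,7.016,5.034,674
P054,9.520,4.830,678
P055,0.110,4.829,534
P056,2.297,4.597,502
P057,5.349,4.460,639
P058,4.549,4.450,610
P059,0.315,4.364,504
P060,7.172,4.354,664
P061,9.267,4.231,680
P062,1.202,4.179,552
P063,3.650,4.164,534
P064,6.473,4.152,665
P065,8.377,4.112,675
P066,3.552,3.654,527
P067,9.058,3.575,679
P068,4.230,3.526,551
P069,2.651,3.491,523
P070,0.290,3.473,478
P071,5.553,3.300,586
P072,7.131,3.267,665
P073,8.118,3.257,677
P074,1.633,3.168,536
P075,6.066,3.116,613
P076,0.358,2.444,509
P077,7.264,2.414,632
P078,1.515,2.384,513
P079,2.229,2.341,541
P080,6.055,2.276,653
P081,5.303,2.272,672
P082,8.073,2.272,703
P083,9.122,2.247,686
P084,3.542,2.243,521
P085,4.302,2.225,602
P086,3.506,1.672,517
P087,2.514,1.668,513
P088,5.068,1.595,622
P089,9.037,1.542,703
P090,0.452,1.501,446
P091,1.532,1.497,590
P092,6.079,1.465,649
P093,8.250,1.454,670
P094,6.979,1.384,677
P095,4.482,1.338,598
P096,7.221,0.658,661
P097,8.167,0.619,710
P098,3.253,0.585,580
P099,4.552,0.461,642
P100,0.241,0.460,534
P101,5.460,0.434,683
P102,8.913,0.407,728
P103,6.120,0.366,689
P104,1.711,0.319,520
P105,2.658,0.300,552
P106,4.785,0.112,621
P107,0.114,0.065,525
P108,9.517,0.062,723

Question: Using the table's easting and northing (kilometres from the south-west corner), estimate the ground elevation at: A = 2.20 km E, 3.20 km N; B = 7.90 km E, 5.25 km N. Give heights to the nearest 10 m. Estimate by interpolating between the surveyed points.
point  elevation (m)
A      540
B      690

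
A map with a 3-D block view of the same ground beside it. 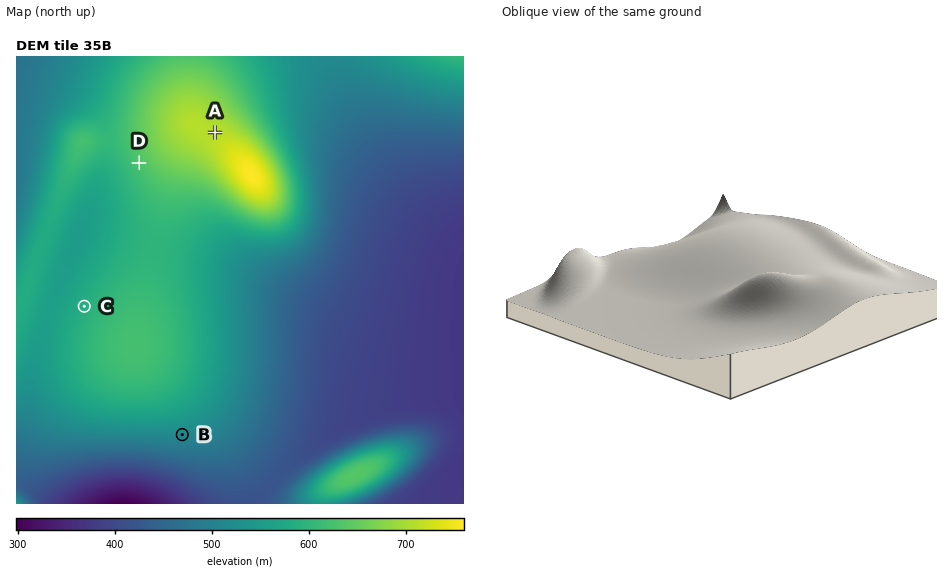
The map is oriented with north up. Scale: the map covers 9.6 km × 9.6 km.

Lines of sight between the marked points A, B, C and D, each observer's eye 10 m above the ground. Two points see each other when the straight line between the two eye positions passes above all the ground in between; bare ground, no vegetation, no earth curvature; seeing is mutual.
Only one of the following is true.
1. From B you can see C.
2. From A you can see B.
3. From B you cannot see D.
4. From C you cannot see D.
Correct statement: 3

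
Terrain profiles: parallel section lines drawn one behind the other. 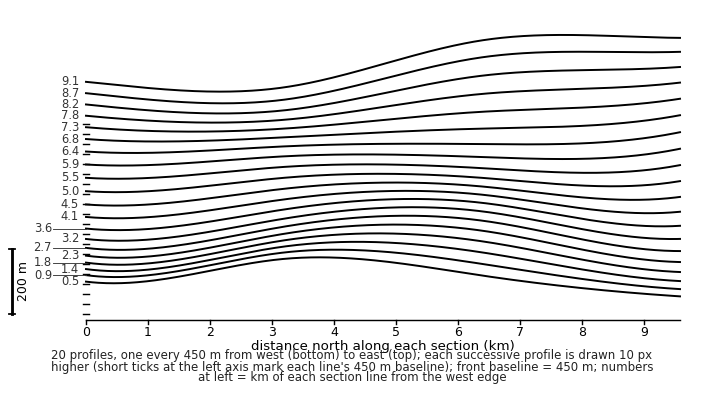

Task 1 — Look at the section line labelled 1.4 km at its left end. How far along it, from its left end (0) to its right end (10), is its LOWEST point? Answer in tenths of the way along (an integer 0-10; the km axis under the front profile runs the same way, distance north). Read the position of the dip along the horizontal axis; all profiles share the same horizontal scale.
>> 10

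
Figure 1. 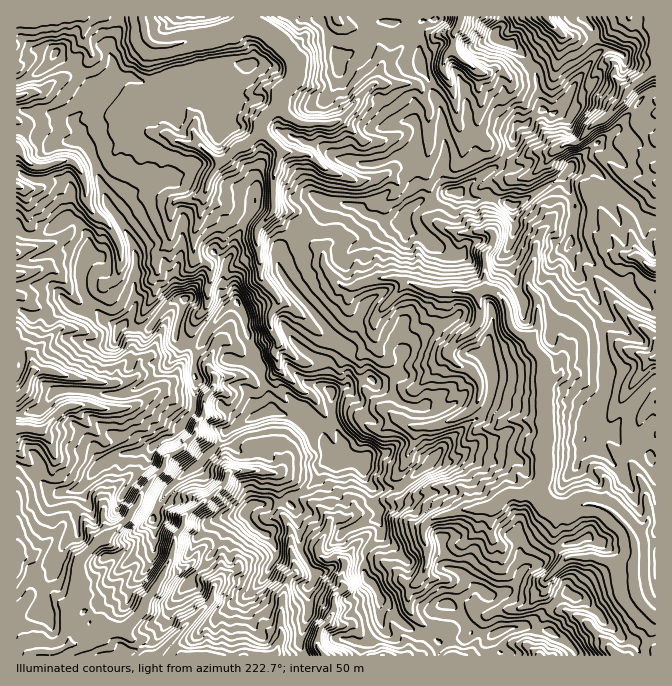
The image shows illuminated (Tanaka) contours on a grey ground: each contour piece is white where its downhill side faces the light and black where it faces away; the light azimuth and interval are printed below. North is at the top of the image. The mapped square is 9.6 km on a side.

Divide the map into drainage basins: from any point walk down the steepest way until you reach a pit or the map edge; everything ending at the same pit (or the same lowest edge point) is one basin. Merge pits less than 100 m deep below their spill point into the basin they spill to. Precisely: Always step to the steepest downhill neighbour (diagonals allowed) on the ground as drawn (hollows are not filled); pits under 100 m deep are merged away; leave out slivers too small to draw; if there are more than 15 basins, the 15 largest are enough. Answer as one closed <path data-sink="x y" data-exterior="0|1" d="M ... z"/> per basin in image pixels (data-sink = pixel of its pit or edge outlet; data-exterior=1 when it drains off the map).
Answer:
<path data-sink="655 617" data-exterior="1" d="M564 176l-50 30-27-10-15 3-12-6-13 0-7 5-23 5-11 9-6 11-10 0-13-7-10-2-10-8-32-5-15 17-14 7-3 10-15 15-2 5 3 15 9 13 50 59 0 8-10 13-2 24 5 5 2 28 11 23 0 7 6 8 10 3 4 4 0 12 9 11 0 14 6 8-1 10 3 5 0 10-15 15-2 24 2 4 10 10 5 14 24 24 32 15 15-3 15 0 5-5 10 0 10 3 12-7 13-3 11 0 7 3 15 2 9 5 17 16 1 4 78 0 1-196-4-1-5-5-12-1-11-5-12-15-26-3 3-13 15-25 2-27-5-38 5-14-17-30-15-11-3-15-3-5 6-32 0-18-6-12z"/><path data-sink="142 17" data-exterior="1" d="M435 16l-315 0-1 11-10 16 5 34-8 11-32 32 0 5 5 7 0 8 9 7 8 16 0 7 12 35 18 25 10 25 0 20-2 2 2 28-3 8-9 10 8 5 15 1 4-2 16-21 7-5 10-2-1 11-7 20 0 8 6 6 17 2 20-31 10-9 8-3 7 12 5 27 7 10 2 16 11 27 2 15 21 6 23 20 5 2 6 9 0 13 6 4 10 0 11-6-9-8 0-7-8-13-5-20 0-18-5-5 2-24 10-13 0-8-50-59-9-13-3-17 17-18 3-10 14-7 15-17 32 5 10 8 10 2 13 7 10 0 6-11 11-9 13-2 21-9-3-2-5-12 1-43-3-27-22-48-1-35 4-4 12-2z"/><path data-sink="28 655" data-exterior="1" d="M237 303l-8 3-10 9-23 37-2 55-11 18-13 13-8 1-12 10-32 5-8 4-10 6-20 24-6 3-19 2-7-4-11-13-15-10-6-1 1 191 287-1-5-10 0-5 10-28-1-25 6-7 2-6-7-7-8-15-2-27-3-13-7-10 5-6 11-5 13-13 1-8 7-8 0-15-6-9-5-2-18-17-26-9-2-15-11-27-2-16-7-10-5-27z"/><path data-sink="655 20" data-exterior="1" d="M655 16l-71 0 0 4 9 8 5 25-19 24-11 21-13 15-13-4-17 15-7 0-5 11-2 13-8 12-8 8-28 16-8 8 13 7 15-3 27 10 48-28 8-10 17-2 12 7 48 48 8 0z"/><path data-sink="462 17" data-exterior="1" d="M500 16l-63 0-3 3-12 2-4 4 3 42 8 13 4 13 8 15 3 27-1 43 5 12 4 3 6 0 9-9 28-16 16-20 5-21 2-3 7 0 18-16-9-38-22-26-10-1-8-6 7-10z"/><path data-sink="17 428" data-exterior="1" d="M190 344l-8 0-4 9-11 13-20 17-19 10-26 1-10-3-27-2-11 4-16 18-21 3-1 49 21 13 11 13 7 4 19-2 6-3 15-19 15-11 8-4 32-5 12-10 8-1 13-13 11-18 0-17 2-2-2-28 5-13z"/><path data-sink="324 655" data-exterior="1" d="M357 459l-7 0-8 5-10 0-5-3-6 6-3 11-13 13-11 5-5 6 7 10 3 13 2 27 8 15 7 7-2 6-6 7 1 25-10 28 2 10 4 6 55 0 1-9 22-19-4-13 2-15-5-12-10-10-2-4 2-24 15-15 0-10-3-5 1-10-6-8 0-14-9-11 0-12z"/><path data-sink="17 395" data-exterior="1" d="M184 299l-10 2-7 5-16 21-4 2-15-1-7-4-7 4-13-7-11-12-10 4-16-9-16 14-17-2-17 34 1 12-3 5 0 46 8 1 6-3 8 0 10-9 1-5 8-6 20-2 25 5 22 0 23-11 22-20 12-16-5-7 0-10 7-20z"/><path data-sink="17 148" data-exterior="1" d="M28 111l-12 1 0 116 11 8 10 0 15-7 16-11 9 3 11 14 1 8-3 9 15 6 8 29 8 7 13 5 5 7 1-51-2-7-8-18-18-25-12-35 0-7-8-16-9-7-1-12-11-10-19-5-18 0z"/><path data-sink="655 358" data-exterior="1" d="M570 243l-2 9 3 5 3 15 15 11 17 30-5 14 5 38-2 27-15 25-3 13 26 3 12 15 11 5 12 1 5 5 3 0 1-149-14-7-15-14-27-18z"/><path data-sink="655 268" data-exterior="1" d="M587 166l-13 0-10 9 4 15 6 12-3 41 29 28 27 18 15 14 13 6 1-87-9-1-48-48z"/><path data-sink="17 275" data-exterior="1" d="M68 218l-16 11-15 7-10 0-9-7-2 1 1 81 5 0 10 7 3-2 17 2 16-14 16 9 10-5-11-15-4-13 2-15 8-22-1-8-11-14z"/><path data-sink="547 17" data-exterior="1" d="M582 16l-80 0-1 11-7 8 4 6 14 3 14 14 10 15 5 32 3 4 6 4 5 0 8-8 20-33 15-19-5-25z"/><path data-sink="22 17" data-exterior="1" d="M118 16l-101 0-1 44 8-1 8-8 5-2 15 5 3-1 9 6 6 2 16 19 16 13 12-16-5-34 10-16z"/><path data-sink="17 97" data-exterior="1" d="M55 53l-10 15-29 15 0 27 41 4 17 9 2-6 25-24-15-13-16-19-6-2z"/>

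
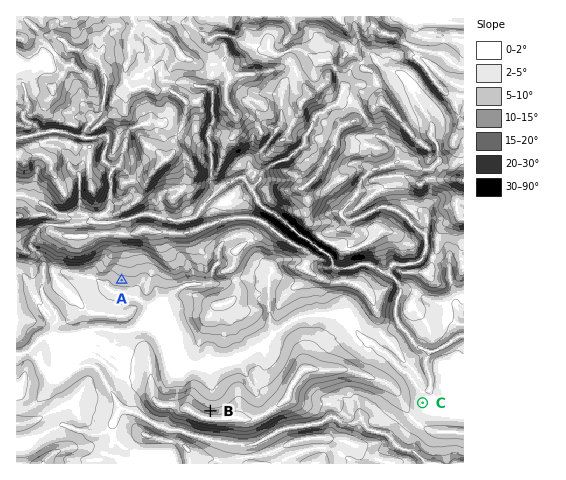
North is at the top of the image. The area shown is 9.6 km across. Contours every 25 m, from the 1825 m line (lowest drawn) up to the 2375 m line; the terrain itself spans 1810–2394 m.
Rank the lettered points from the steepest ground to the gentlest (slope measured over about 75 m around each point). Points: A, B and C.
B A C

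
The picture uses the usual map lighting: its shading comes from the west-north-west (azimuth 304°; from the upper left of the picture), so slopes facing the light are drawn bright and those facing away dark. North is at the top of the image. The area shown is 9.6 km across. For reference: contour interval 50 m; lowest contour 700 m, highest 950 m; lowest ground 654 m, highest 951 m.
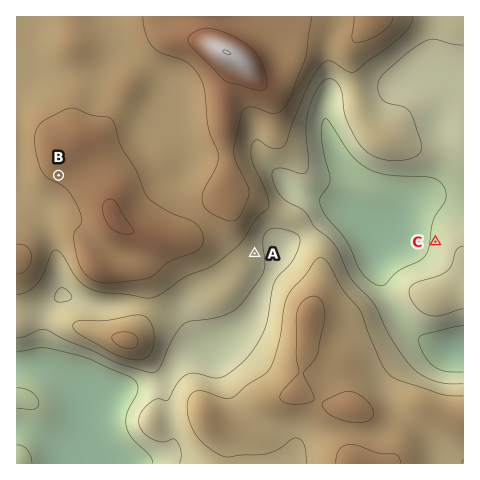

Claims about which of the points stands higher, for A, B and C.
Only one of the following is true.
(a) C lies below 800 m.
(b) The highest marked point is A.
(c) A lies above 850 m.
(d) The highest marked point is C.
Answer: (a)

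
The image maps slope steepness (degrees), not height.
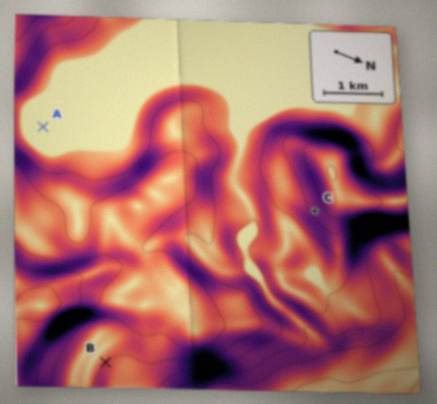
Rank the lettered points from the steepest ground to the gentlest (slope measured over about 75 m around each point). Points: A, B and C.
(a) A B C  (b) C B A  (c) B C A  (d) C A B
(b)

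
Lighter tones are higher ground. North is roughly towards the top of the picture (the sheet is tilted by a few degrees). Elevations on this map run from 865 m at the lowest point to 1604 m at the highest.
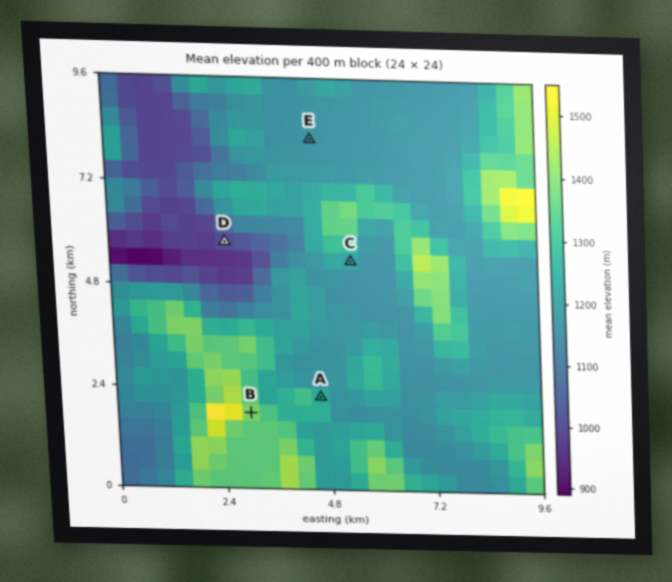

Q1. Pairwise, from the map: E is below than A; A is below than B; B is above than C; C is above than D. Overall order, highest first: B A C E D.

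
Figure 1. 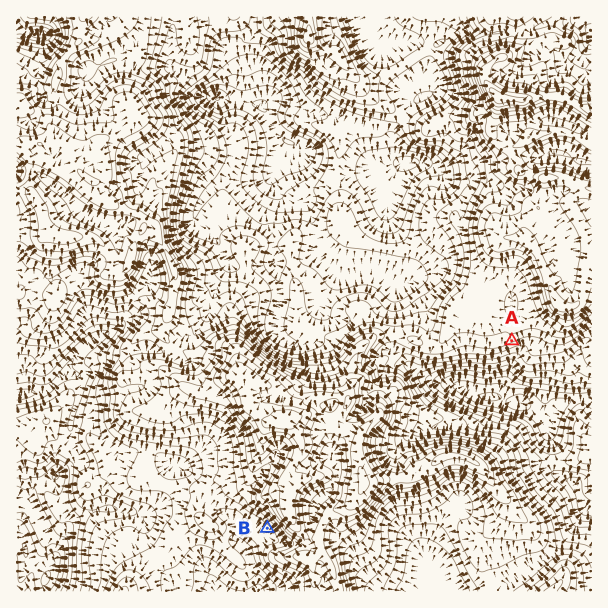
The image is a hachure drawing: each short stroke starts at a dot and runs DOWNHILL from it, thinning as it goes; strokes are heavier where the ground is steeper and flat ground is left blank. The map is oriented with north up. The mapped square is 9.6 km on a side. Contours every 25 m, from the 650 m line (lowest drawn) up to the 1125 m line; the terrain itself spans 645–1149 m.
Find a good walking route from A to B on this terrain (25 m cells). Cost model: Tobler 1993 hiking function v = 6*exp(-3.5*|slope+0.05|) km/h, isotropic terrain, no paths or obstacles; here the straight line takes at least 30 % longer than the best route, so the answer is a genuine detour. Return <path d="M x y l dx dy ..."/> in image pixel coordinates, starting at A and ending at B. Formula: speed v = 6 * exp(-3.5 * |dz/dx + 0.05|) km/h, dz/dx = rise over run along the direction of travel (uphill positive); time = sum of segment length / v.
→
<path d="M512 341l-12 6-35 0-21 10-36 0-6 3-6 6-1 3-14 14-6 3-3 3-4 9-23 22-12 6-30 30-12 6-30 30-3 6 0 3 9 18 0 9"/>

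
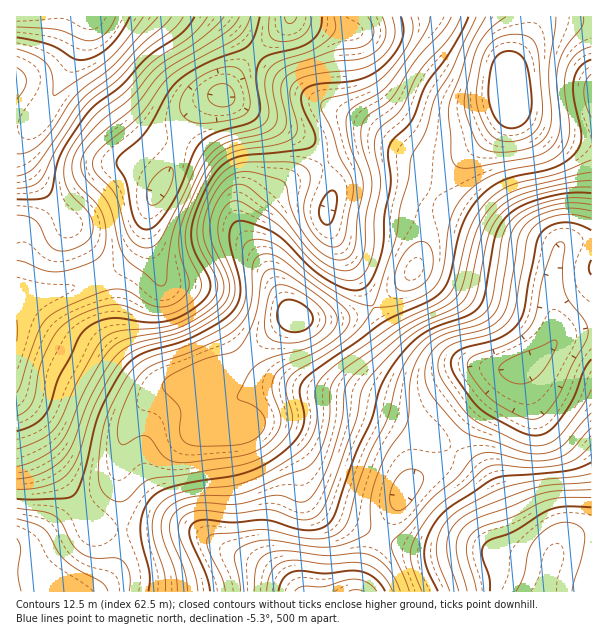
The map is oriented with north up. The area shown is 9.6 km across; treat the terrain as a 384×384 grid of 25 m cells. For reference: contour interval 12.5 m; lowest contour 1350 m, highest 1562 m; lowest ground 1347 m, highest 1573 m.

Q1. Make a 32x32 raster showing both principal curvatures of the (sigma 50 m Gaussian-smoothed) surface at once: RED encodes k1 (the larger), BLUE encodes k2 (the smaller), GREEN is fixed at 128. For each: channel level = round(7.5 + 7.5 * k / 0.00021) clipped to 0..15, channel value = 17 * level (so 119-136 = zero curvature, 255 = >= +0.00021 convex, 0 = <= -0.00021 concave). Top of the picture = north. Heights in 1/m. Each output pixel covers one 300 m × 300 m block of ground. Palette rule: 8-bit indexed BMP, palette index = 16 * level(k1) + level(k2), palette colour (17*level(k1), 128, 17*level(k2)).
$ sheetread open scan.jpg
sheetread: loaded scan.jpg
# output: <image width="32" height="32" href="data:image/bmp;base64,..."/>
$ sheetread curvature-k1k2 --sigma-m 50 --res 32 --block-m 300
<image width="32" height="32" href="data:image/bmp;base64,Qk02CAAAAAAAADYEAAAoAAAAIAAAACAAAAABAAgAAAAAAAAEAAATCwAAEwsAAAABAAAAAAAAAIAAABGAAAAigAAAM4AAAESAAABVgAAAZoAAAHeAAACIgAAAmYAAAKqAAAC7gAAAzIAAAN2AAADugAAA/4AAAACAEQARgBEAIoARADOAEQBEgBEAVYARAGaAEQB3gBEAiIARAJmAEQCqgBEAu4ARAMyAEQDdgBEA7oARAP+AEQAAgCIAEYAiACKAIgAzgCIARIAiAFWAIgBmgCIAd4AiAIiAIgCZgCIAqoAiALuAIgDMgCIA3YAiAO6AIgD/gCIAAIAzABGAMwAigDMAM4AzAESAMwBVgDMAZoAzAHeAMwCIgDMAmYAzAKqAMwC7gDMAzIAzAN2AMwDugDMA/4AzAACARAARgEQAIoBEADOARABEgEQAVYBEAGaARAB3gEQAiIBEAJmARACqgEQAu4BEAMyARADdgEQA7oBEAP+ARAAAgFUAEYBVACKAVQAzgFUARIBVAFWAVQBmgFUAd4BVAIiAVQCZgFUAqoBVALuAVQDMgFUA3YBVAO6AVQD/gFUAAIBmABGAZgAigGYAM4BmAESAZgBVgGYAZoBmAHeAZgCIgGYAmYBmAKqAZgC7gGYAzIBmAN2AZgDugGYA/4BmAACAdwARgHcAIoB3ADOAdwBEgHcAVYB3AGaAdwB3gHcAiIB3AJmAdwCqgHcAu4B3AMyAdwDdgHcA7oB3AP+AdwAAgIgAEYCIACKAiAAzgIgARICIAFWAiABmgIgAd4CIAIiAiACZgIgAqoCIALuAiADMgIgA3YCIAO6AiAD/gIgAAICZABGAmQAigJkAM4CZAESAmQBVgJkAZoCZAHeAmQCIgJkAmYCZAKqAmQC7gJkAzICZAN2AmQDugJkA/4CZAACAqgARgKoAIoCqADOAqgBEgKoAVYCqAGaAqgB3gKoAiICqAJmAqgCqgKoAu4CqAMyAqgDdgKoA7oCqAP+AqgAAgLsAEYC7ACKAuwAzgLsARIC7AFWAuwBmgLsAd4C7AIiAuwCZgLsAqoC7ALuAuwDMgLsA3YC7AO6AuwD/gLsAAIDMABGAzAAigMwAM4DMAESAzABVgMwAZoDMAHeAzACIgMwAmYDMAKqAzAC7gMwAzIDMAN2AzADugMwA/4DMAACA3QARgN0AIoDdADOA3QBEgN0AVYDdAGaA3QB3gN0AiIDdAJmA3QCqgN0Au4DdAMyA3QDdgN0A7oDdAP+A3QAAgO4AEYDuACKA7gAzgO4ARIDuAFWA7gBmgO4Ad4DuAIiA7gCZgO4AqoDuALuA7gDMgO4A3YDuAO6A7gD/gO4AAID/ABGA/wAigP8AM4D/AESA/wBVgP8AZoD/AHeA/wCIgP8AmYD/AKqA/wC7gP8AzID/AN2A/wDugP8A/4D/AHaGuKint5iYuaeVl5eWc2KEpGJQk8anhYXGtnaXt5d2dqa2hoW3qLi5p4SElJSCYYSmhbPUxqelp9inhoe4qIenqJZUZKbHxpZ0cIGCgoGEp8jW1OTEtrbJ28mmp7mol8e5lnRkpdbEcUBQkpR0lcnp18W1s5Klx9nbyba3ubm3p7e1o4Wm1rOAQFOWp6W12tqnhZVzYYOmp6inlrfK2uiFlaS0t7i3xMOVlaenlZOn2Jd1dmRhgpKElJWWt8nJt3WGlaTHyJe11sinl5eVgpTHp3Z2dXRzgnKVxsW1loSSdnaElMfYhpW3yLe3ubmVk7aodnZ1hIeWk7XXpWRjgZOHdnOEyOiXhJfJ2Ojp69m1ppiGh3WEl6i1xbaFQ0J0qIV1ZIS5+LeFhpeXl6ja2se3l5aXlpSmqKaVhXRTU3WXdIV0g5fo55eHloV1hbanhpaGhoeHhZWnl3ZldHV0dIWFl5WDhbj52bioqJeXtZNxgnJjhJWEhJaHdWV2dnV1h4aoh3ODptr6+OfYuKa1o5KTg3ODlIOCcmFgcWN0dYSXhaiXhZPC1ej39vjmxdXUx7iXlpaVk3FQUHCQgYKDc4WEl6i4t8SxkXOl5vXk5ef8+/j21sakg2J0tdXEo4RkhJWUlZeop6RgMFCDssLF6/379/Tz9fbHx/b36MajgoWXhoOBgYOlpFIxQEBQoOb4+djFsdD1+frp59eolnOBlqiGloSDgpSWhHNhQFHU9/fmlnFwkdf6/NuohoeHc3CFuIanqJaltKWjoaGV1vb3+NdjUGBjpun66aeHhoeEgIOYlZa5udi0goCw5Nr59+fnpVBQYXW1xsfmxpZ0ZFNBUnJkhbjL25dhcKDV+/rntsWiQFCDqLi3psbmxXNgUDBAcISz1di5pXNgcJP6+tiFo6NjYHKXyMiop8bltJODY1Fyt+XTpIWjlGJgcMj66ZWmyKZxUXO1xqemtsbFxMbHxcXJ1qFQQXOVlnCAw/r65+fZxaFzhca3h5e3xrWmuNn35cf2lEFRY4WXlaDA5snHxcOikpW3yLmXh6fF1ri42dbUyPnYhHN1g5SWo7Cxg4CQsJJ1p8e4l6aWhZXI28rYxrSo+fiVY3WVkoOEg2FAYIC1yMbWuJeFlqeVlrnb2simg3bH9tV1laWEcnJiQkFzuPr617ampZWYp7W3yenZp3VTZIXW9sinlWVjYlFSgdP4+smolpSkt6mGhKfZ6dimY1J0dJXH6MmGZXV2dIKg0NOnpqZ1Y3OnyZaUuera2LWDg4WFhqjZ2balp6emprPAgEGBwnIxMYK0hZS56cjGxbS1pqamqMrJt7a4t6anuKRgMHLTk0JTo8NxY7bWpbW2p7Y="/>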